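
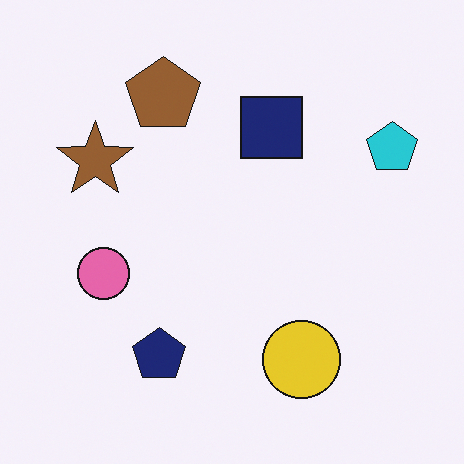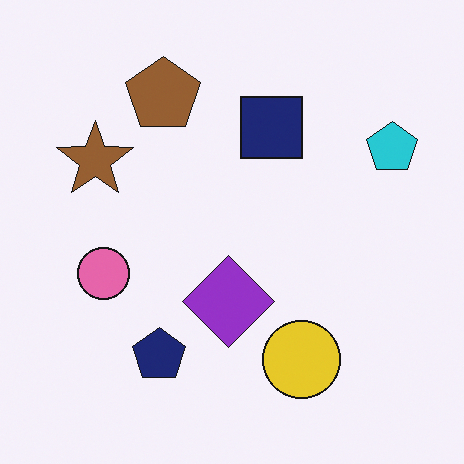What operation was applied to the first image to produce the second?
Overlaid with an additional purple diamond.

A purple diamond appears in the second image that is absent from the first.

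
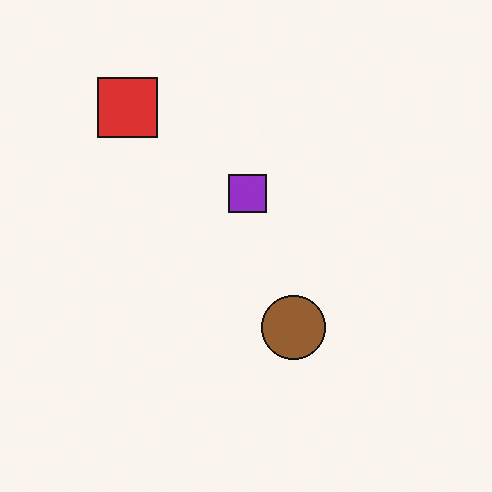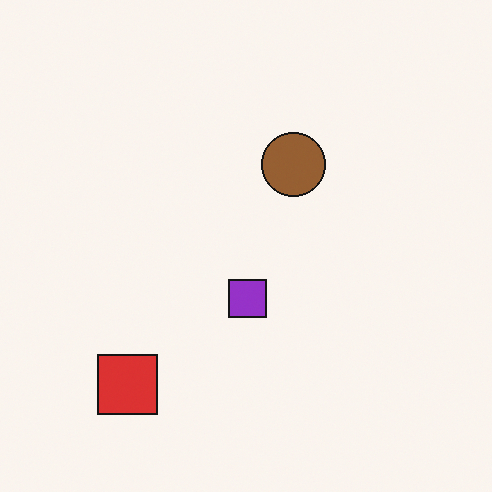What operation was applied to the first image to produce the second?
It was flipped vertically (top ↔ bottom).

The red square is in the top-left of the first image and the bottom-left of the second — shapes on opposite sides of the horizontal midline have swapped in a mirror flip.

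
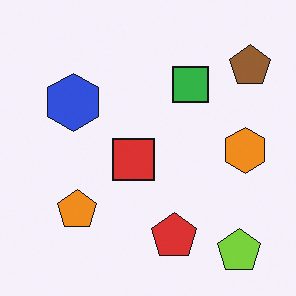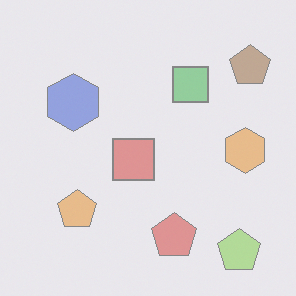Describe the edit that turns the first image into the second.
Given much lower contrast.

Tones are pushed toward mid-grey across the whole image — a global contrast change.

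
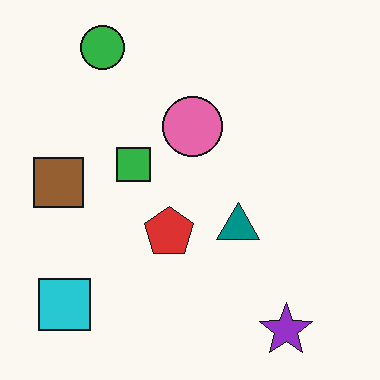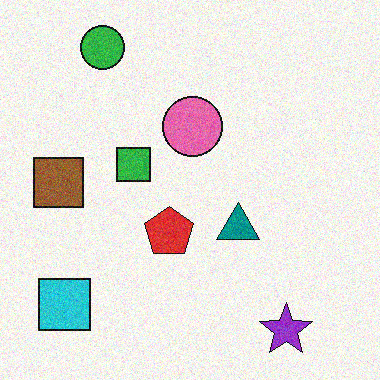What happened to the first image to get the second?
The image was degraded with moderate additive noise.

Random speckle covers the whole image, including the flat background.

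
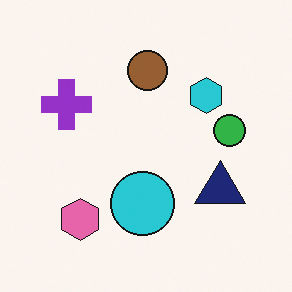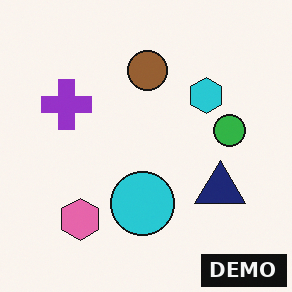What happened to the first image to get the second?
This is the original image watermarked with the text "DEMO" in the lower-right corner.

A dark label reading "DEMO" appears in the lower-right corner.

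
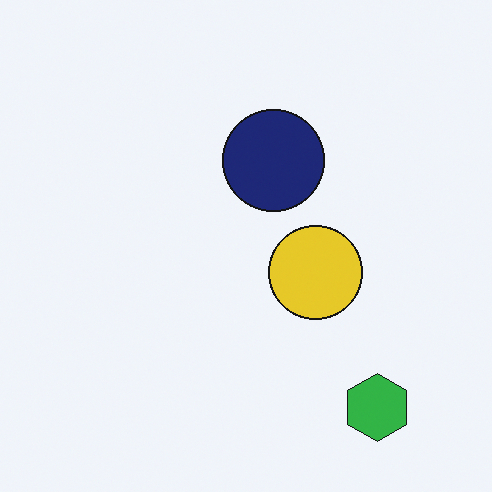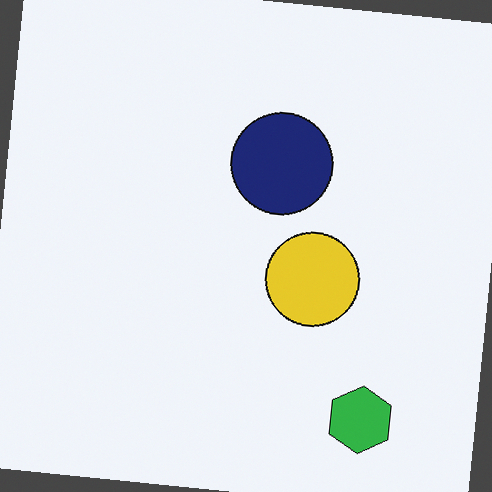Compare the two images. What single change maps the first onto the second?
The transformation is: rotated clockwise by a small amount.

Every shape is tilted by the same angle and the image corners show triangular fill wedges — a whole-image rotation by a non-right angle.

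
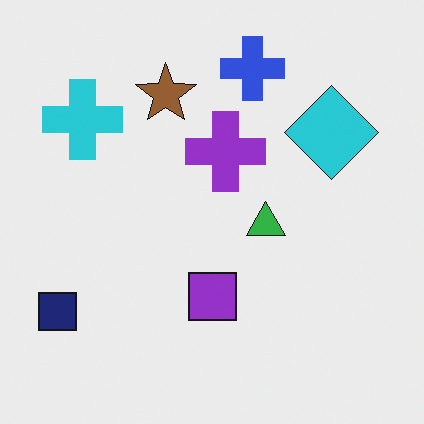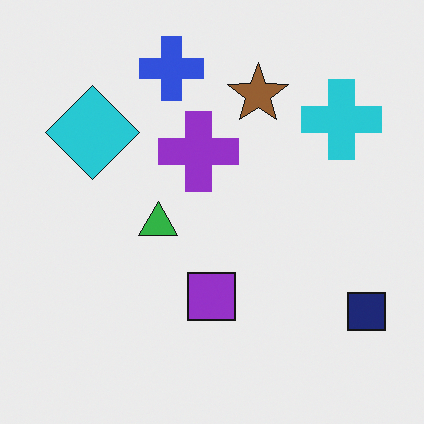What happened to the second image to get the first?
Flipped horizontally (left ↔ right).

The navy square is in the bottom-right of the second image and the bottom-left of the first — shapes on opposite sides of the vertical midline have swapped in a mirror flip.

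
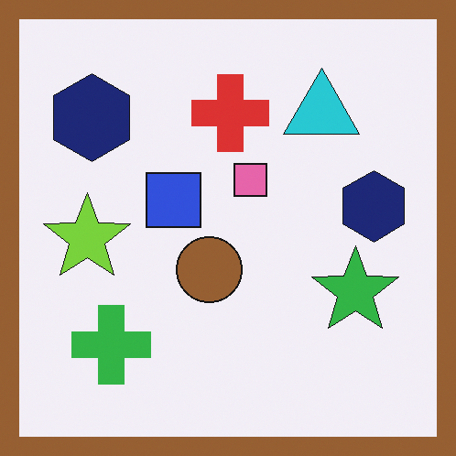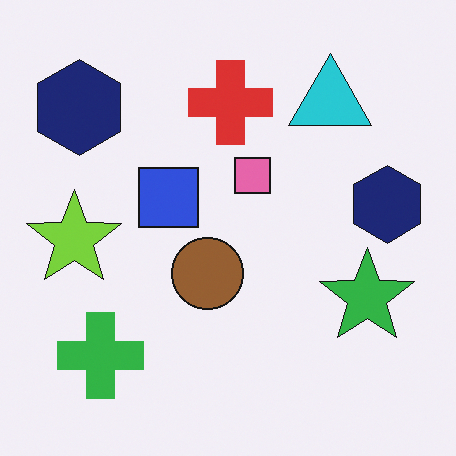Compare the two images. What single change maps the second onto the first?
The image was framed with a brown border.

A solid brown frame runs around the edge of the first image, with the content slightly shrunk inside it.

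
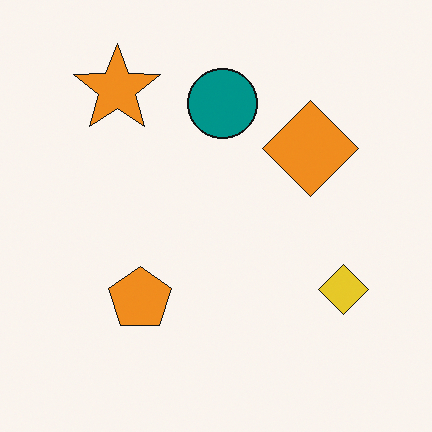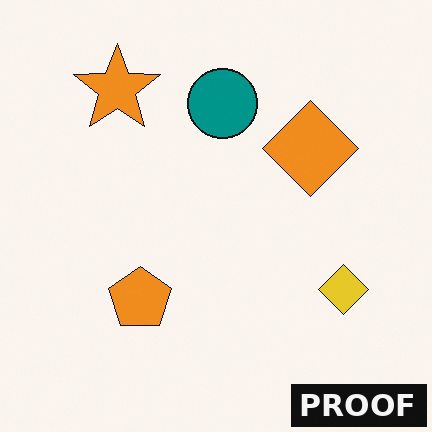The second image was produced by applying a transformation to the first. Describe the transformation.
The transformation is: watermarked with the text "PROOF" in the lower-right corner.

A dark label reading "PROOF" appears in the lower-right corner.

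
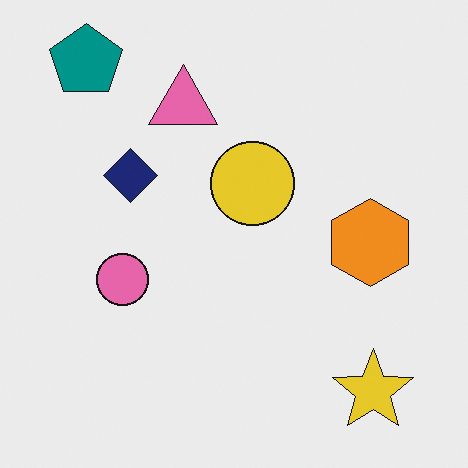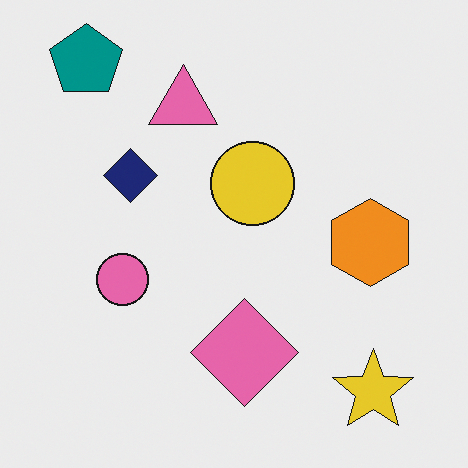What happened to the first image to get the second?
It was overlaid with an additional pink diamond.

A pink diamond appears in the second image that is absent from the first.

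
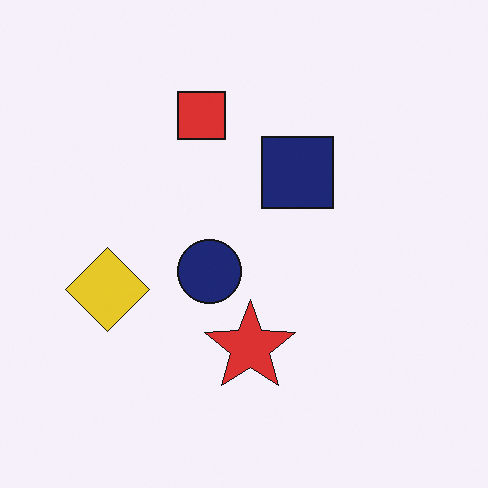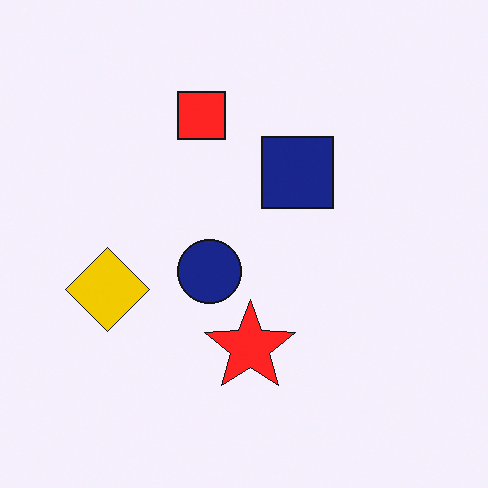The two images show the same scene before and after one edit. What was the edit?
The second image is the first slightly oversaturated.

All colors are more vivid — a global saturation change.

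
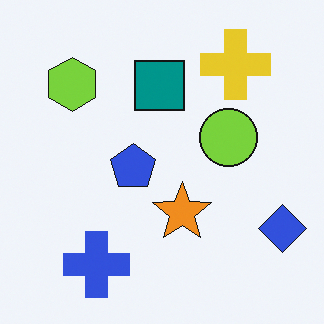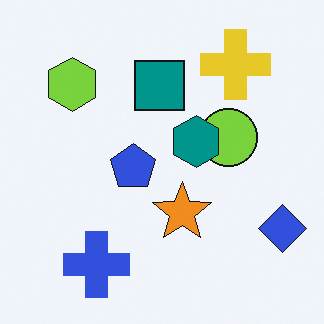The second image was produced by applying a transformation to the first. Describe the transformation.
It was overlaid with an additional teal hexagon.

A teal hexagon appears in the second image that is absent from the first.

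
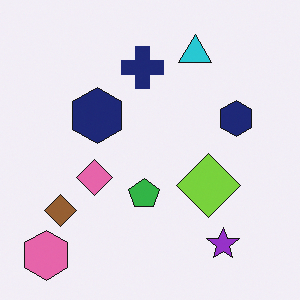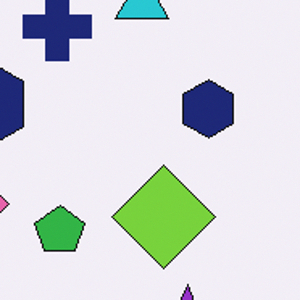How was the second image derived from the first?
It was cropped to a modestly smaller region and rescaled.

The visible shapes are larger and the field of view is narrower; shapes near the original edges may be partly or wholly outside the frame — a crop-and-rescale.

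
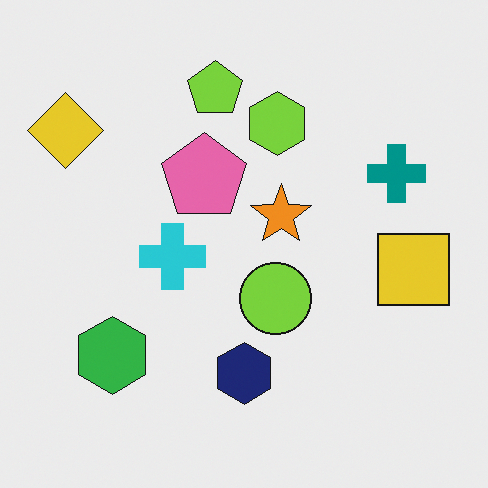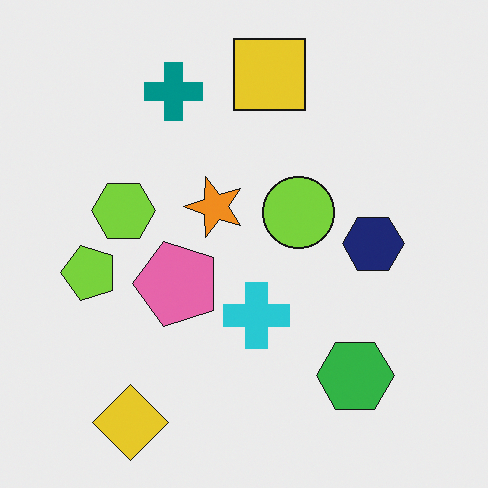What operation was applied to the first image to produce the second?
It was rotated 90° counter-clockwise.

The yellow diamond sits in the top-left of the first image and the bottom-left of the second — consistent with a whole-image 90° counter-clockwise rotation.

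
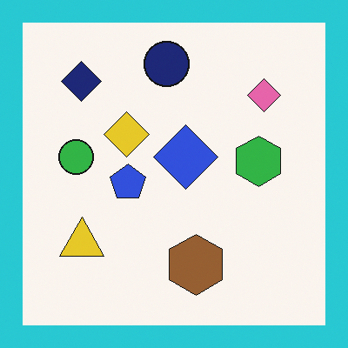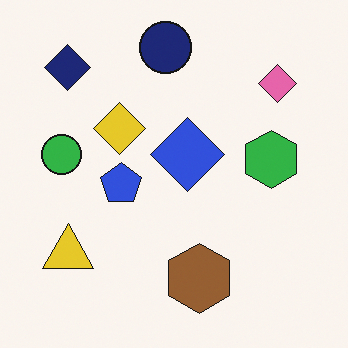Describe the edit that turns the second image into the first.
The first image is the second framed with a cyan border.

A solid cyan frame runs around the edge of the first image, with the content slightly shrunk inside it.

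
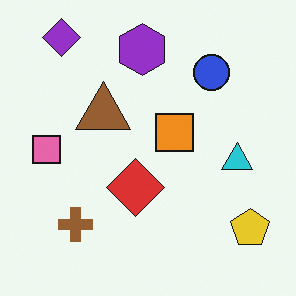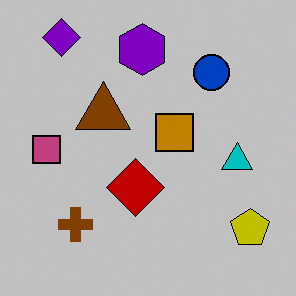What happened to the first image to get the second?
Aggressively posterized.

Each flat color has snapped to a coarser quantized level — most visibly, the near-white background has dropped to a flat grey.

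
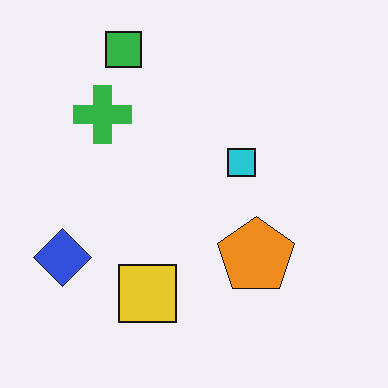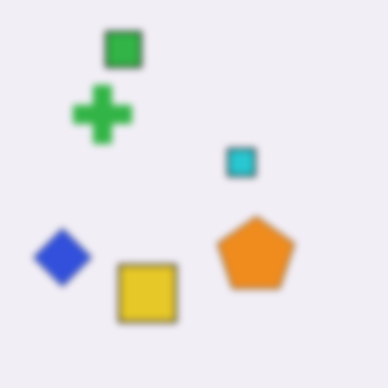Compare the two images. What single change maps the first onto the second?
The transformation is: moderately blurred.

Shape edges and outlines are uniformly softened across the whole image.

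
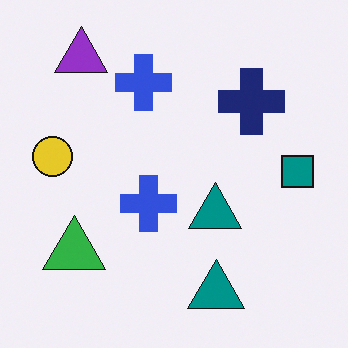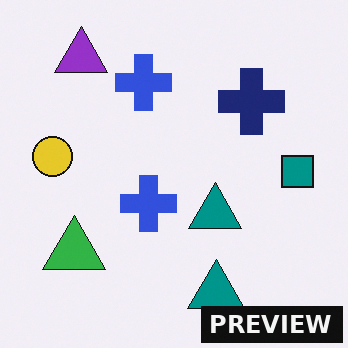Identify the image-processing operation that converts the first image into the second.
It was watermarked with the text "PREVIEW" in the lower-right corner.

A dark label reading "PREVIEW" appears in the lower-right corner.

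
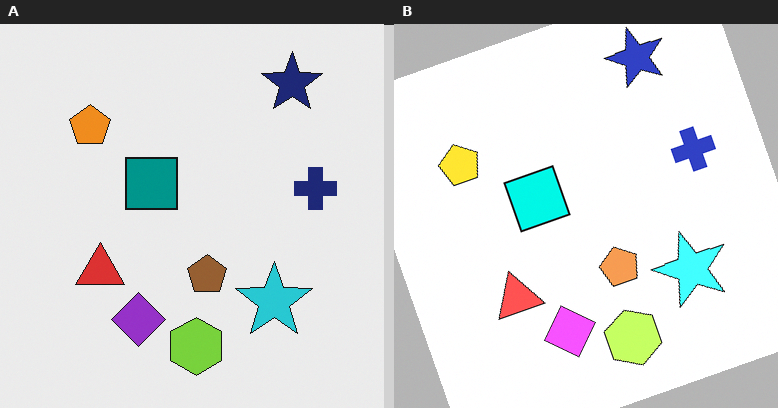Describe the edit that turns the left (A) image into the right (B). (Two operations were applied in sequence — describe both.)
It was noticeably brightened, then rotated counter-clockwise by a moderate amount.

Every pixel — background and shapes alike — is uniformly brightened. Every shape is tilted by the same angle and the image corners show triangular fill wedges — a whole-image rotation by a non-right angle.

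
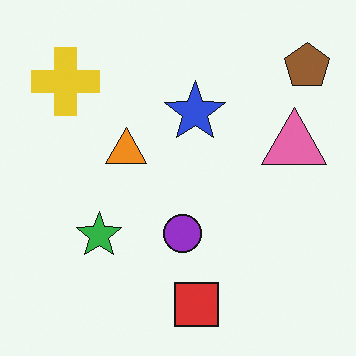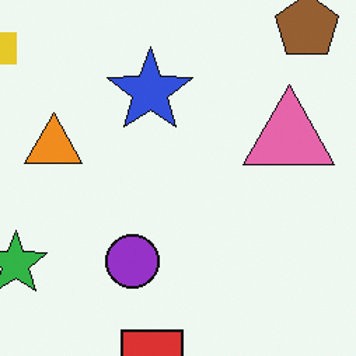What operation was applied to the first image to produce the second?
It was cropped to a modestly smaller region and rescaled.

The visible shapes are larger and the field of view is narrower; shapes near the original edges may be partly or wholly outside the frame — a crop-and-rescale.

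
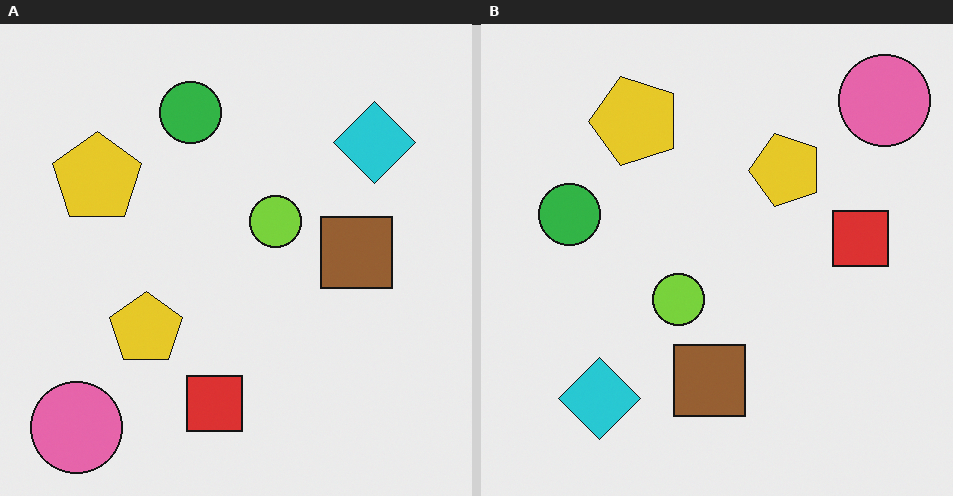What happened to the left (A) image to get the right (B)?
This is the original image transposed (reflected across the top-left ↔ bottom-right diagonal).

Shapes have swapped their row and column positions — what was in the top-right is now in the bottom-left — a diagonal reflection.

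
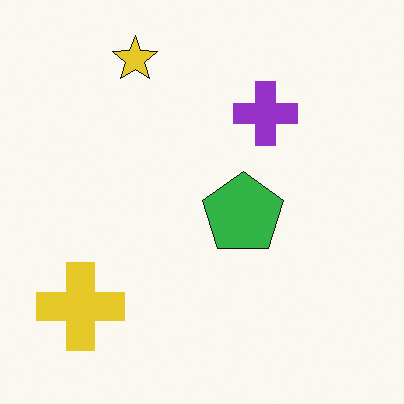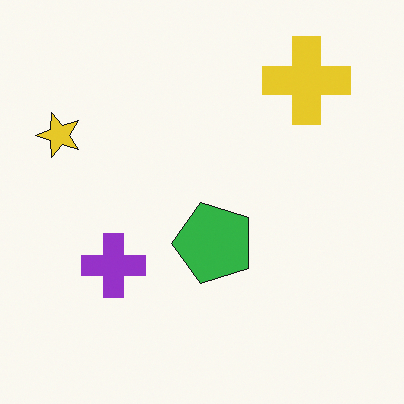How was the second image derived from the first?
The image was transposed (reflected across the top-left ↔ bottom-right diagonal).

Shapes have swapped their row and column positions — what was in the top-right is now in the bottom-left — a diagonal reflection.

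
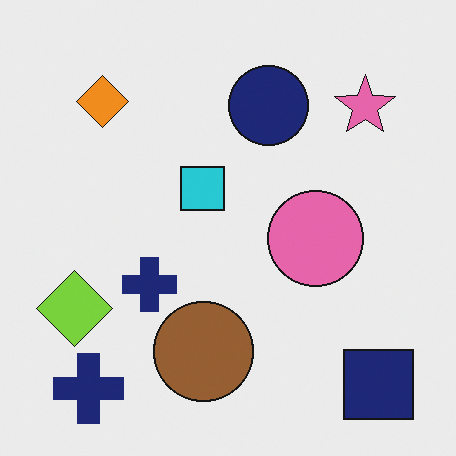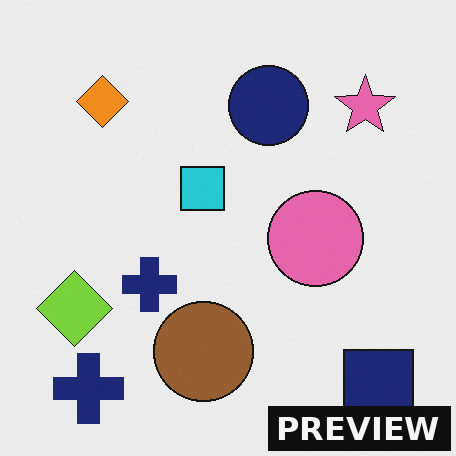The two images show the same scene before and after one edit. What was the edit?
It was watermarked with the text "PREVIEW" in the lower-right corner.

A dark label reading "PREVIEW" appears in the lower-right corner.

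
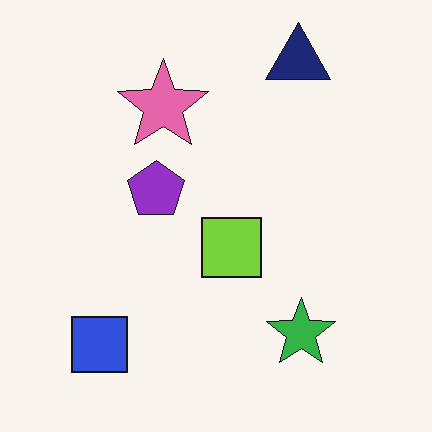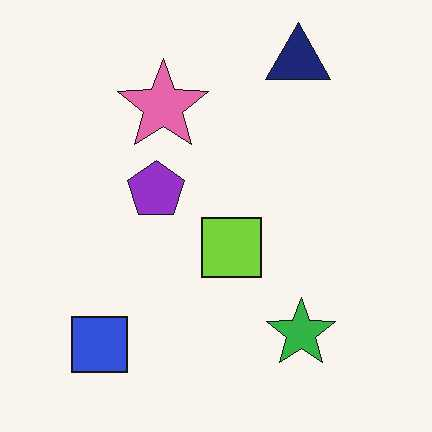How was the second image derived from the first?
The transformation is: JPEG-compressed with visible artifacts.

Blocky 8×8 compression artifacts appear around shape edges and the flat background shows ringing — characteristic JPEG degradation.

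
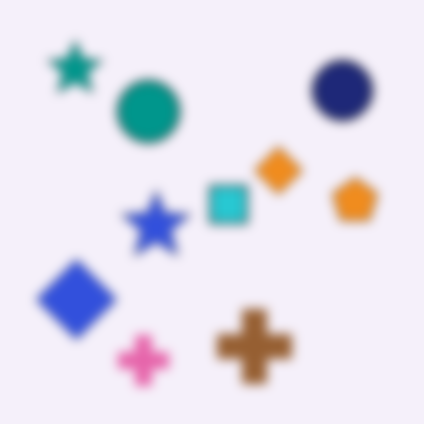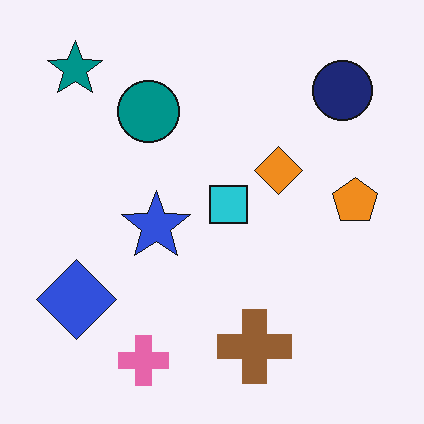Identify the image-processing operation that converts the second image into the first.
This is the original image strongly gaussian-blurred.

Shape edges and outlines are uniformly softened across the whole image.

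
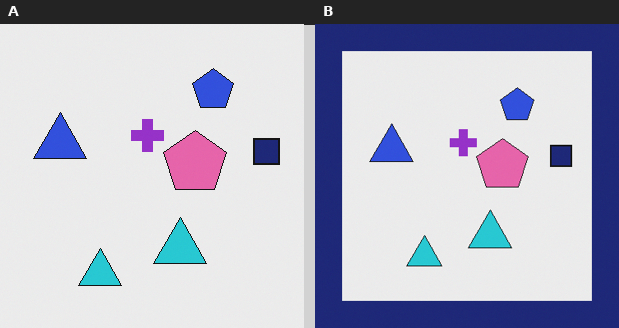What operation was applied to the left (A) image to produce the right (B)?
The right (B) image is the left (A) framed with a navy border.

A solid navy frame runs around the edge of the right (B) image, with the content slightly shrunk inside it.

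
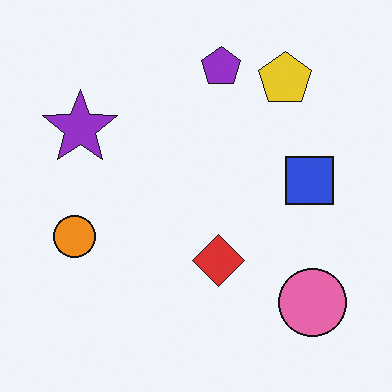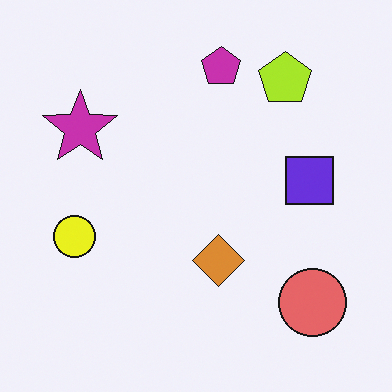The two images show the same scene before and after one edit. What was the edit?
The transformation is: hue-shifted slightly.

Every shape's color has rotated by the same amount around the hue wheel — a uniform hue shift.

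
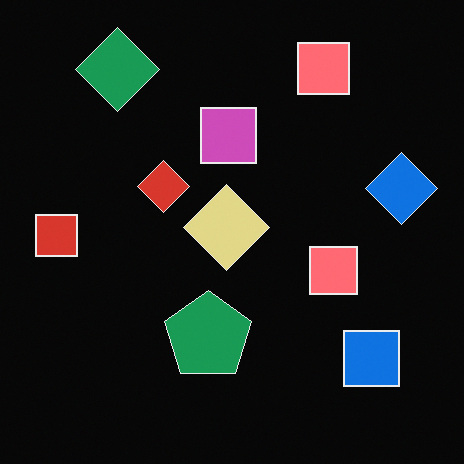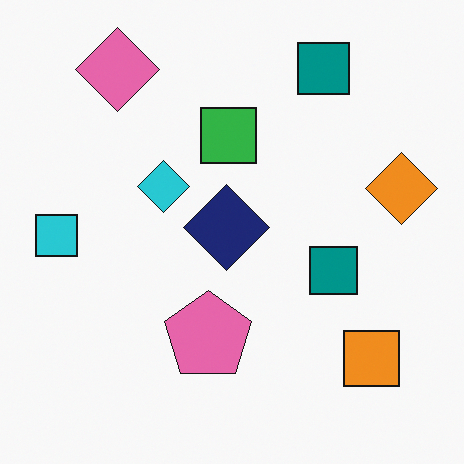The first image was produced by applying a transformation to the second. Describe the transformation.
It was color-inverted (negative).

The light background has become dark and every shape's color is its complement — a photographic negative.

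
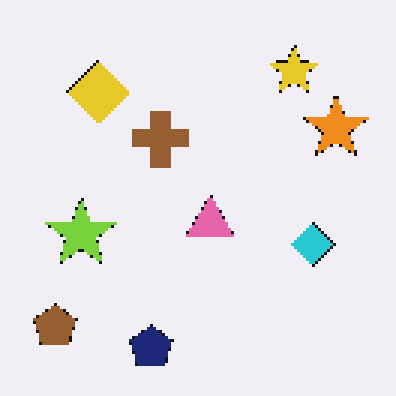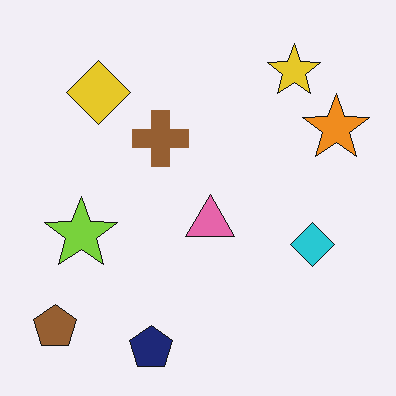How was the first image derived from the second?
Lightly pixelated (a mild mosaic effect).

Shapes are reduced to large square blocks; fine edges and outlines are lost — a downscale-then-upscale (mosaic) effect.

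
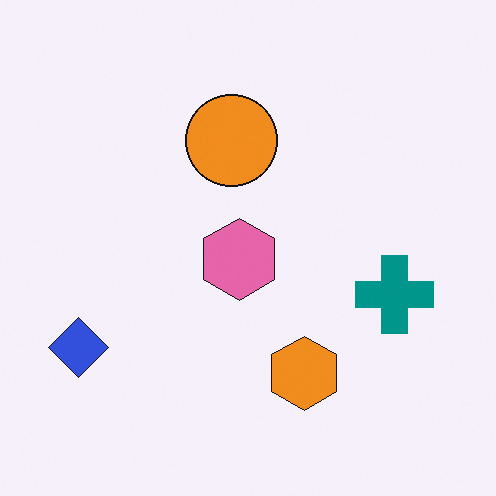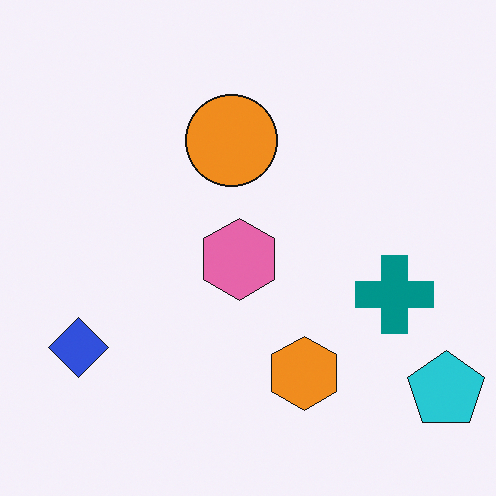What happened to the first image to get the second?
The transformation is: overlaid with an additional cyan pentagon.

A cyan pentagon appears in the second image that is absent from the first.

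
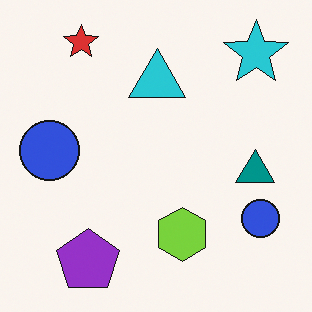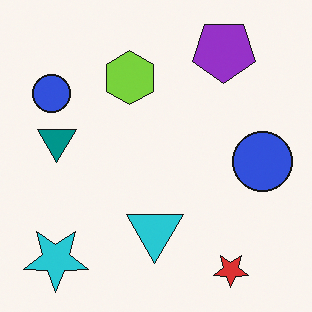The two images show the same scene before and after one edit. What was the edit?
This is the original image rotated 180°.

The cyan star sits in the top-right of the first image and the bottom-left of the second — consistent with a whole-image 180° rotation.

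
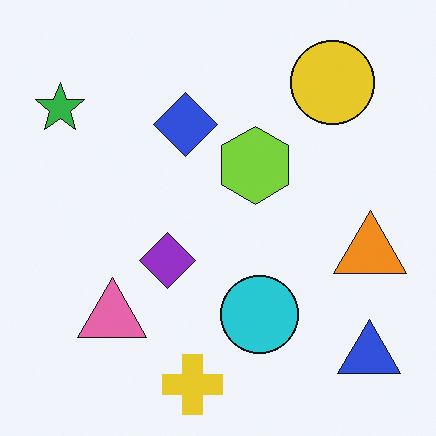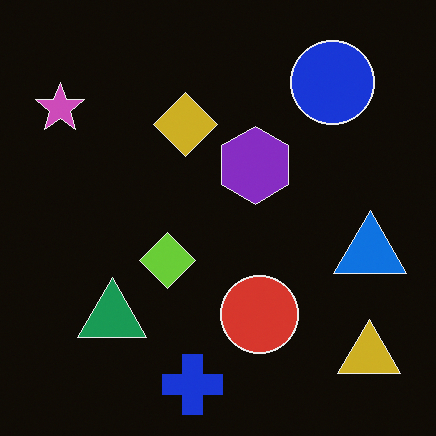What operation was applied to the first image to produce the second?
The image was color-inverted (negative).

The light background has become dark and every shape's color is its complement — a photographic negative.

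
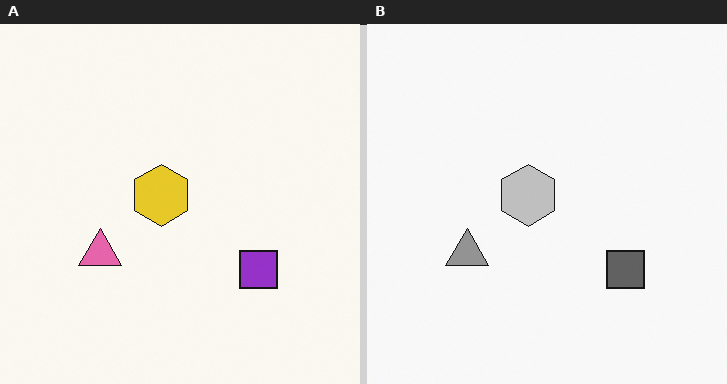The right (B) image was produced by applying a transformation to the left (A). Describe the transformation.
It was converted to grayscale.

All color is removed — every shape is now a shade of grey.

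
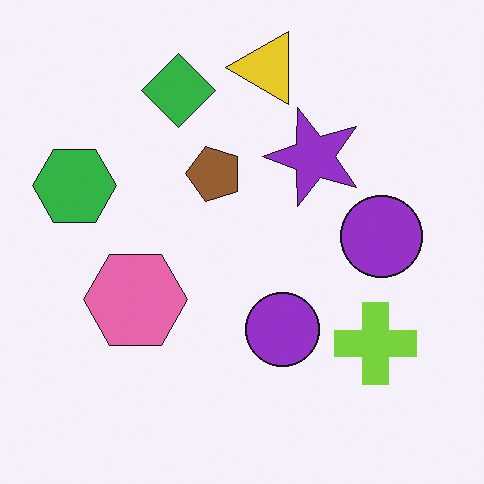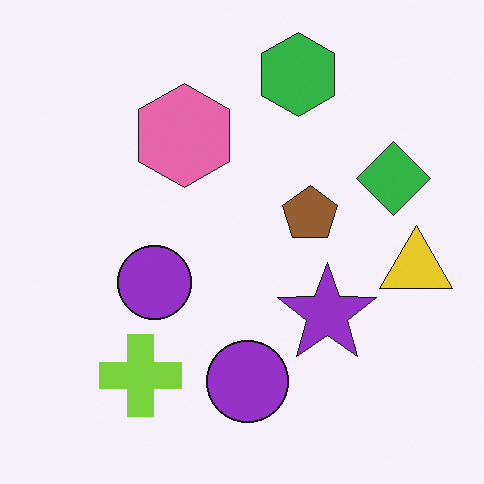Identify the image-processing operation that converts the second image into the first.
It was rotated 90° counter-clockwise.

The green hexagon sits in the top of the second image and the left of the first — consistent with a whole-image 90° counter-clockwise rotation.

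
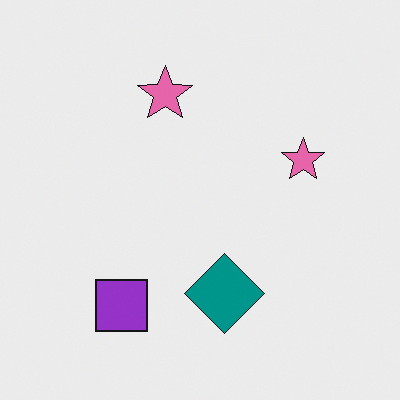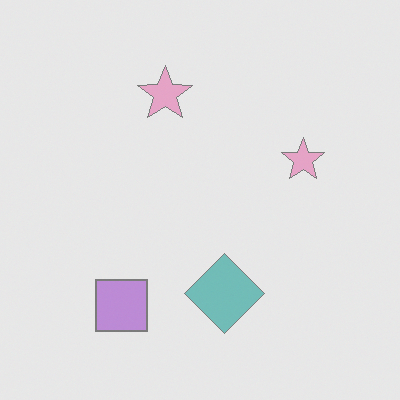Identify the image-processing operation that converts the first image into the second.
The transformation is: washed out (contrast reduced).

Tones are pushed toward mid-grey across the whole image — a global contrast change.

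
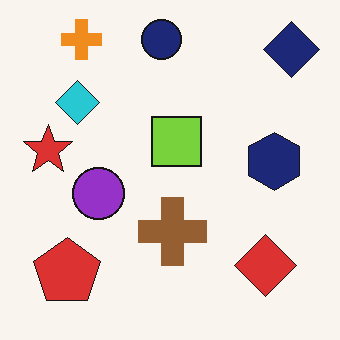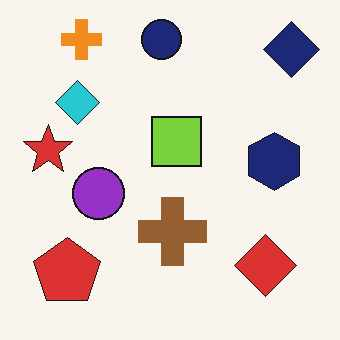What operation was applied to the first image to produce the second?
The transformation is: given moderate JPEG compression.

Blocky 8×8 compression artifacts appear around shape edges and the flat background shows ringing — characteristic JPEG degradation.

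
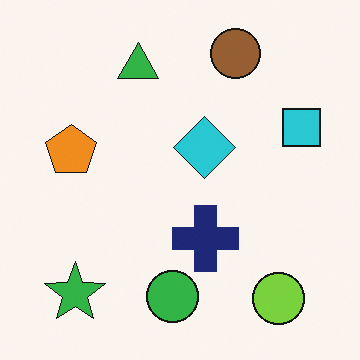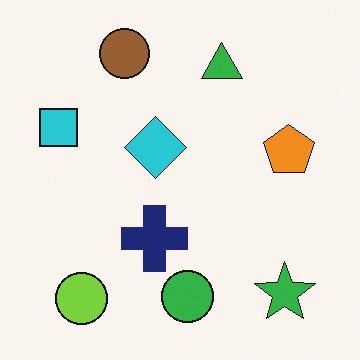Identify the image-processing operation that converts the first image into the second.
The image was flipped horizontally (left ↔ right).

The cyan square is in the right of the first image and the left of the second — shapes on opposite sides of the vertical midline have swapped in a mirror flip.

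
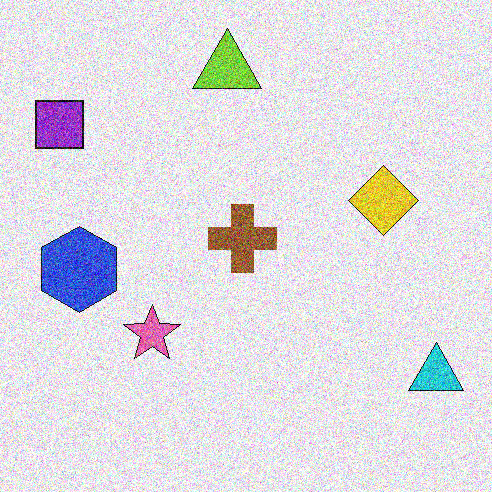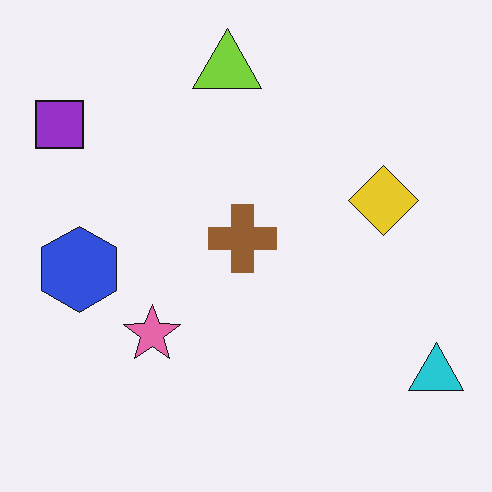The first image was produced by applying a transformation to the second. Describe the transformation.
The transformation is: degraded with strong gaussian noise.

Random speckle covers the whole image, including the flat background.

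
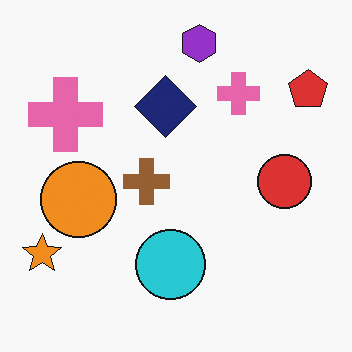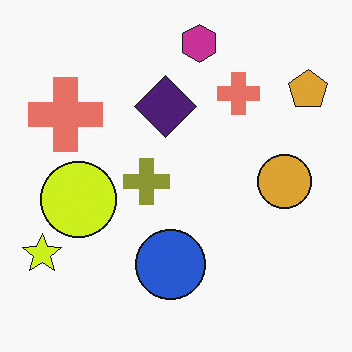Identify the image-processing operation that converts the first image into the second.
Hue-shifted slightly.

Every shape's color has rotated by the same amount around the hue wheel — a uniform hue shift.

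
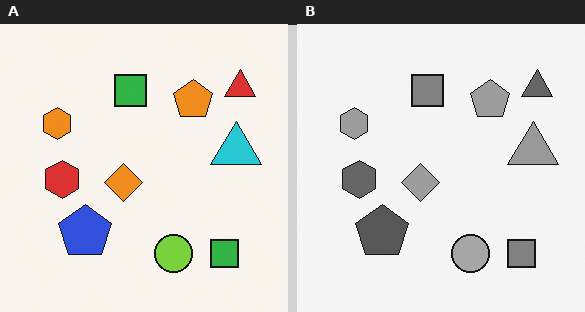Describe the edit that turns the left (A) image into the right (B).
The right (B) image is the left (A) converted to grayscale.

All color is removed — every shape is now a shade of grey.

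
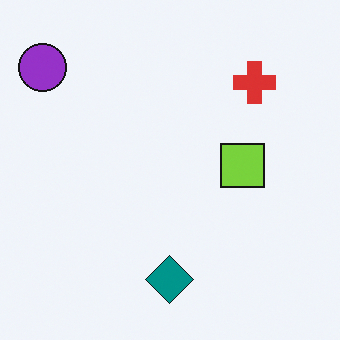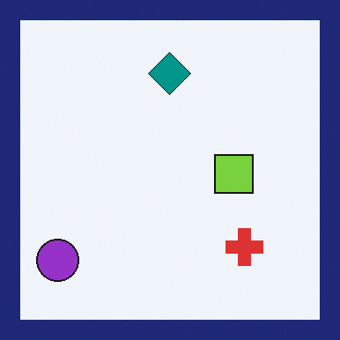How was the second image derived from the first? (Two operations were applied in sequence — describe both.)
This is the original image flipped vertically (top ↔ bottom), then framed with a navy border.

The teal diamond is in the bottom of the first image and the top of the second — shapes on opposite sides of the horizontal midline have swapped in a mirror flip. A solid navy frame runs around the edge of the second image, with the content slightly shrunk inside it.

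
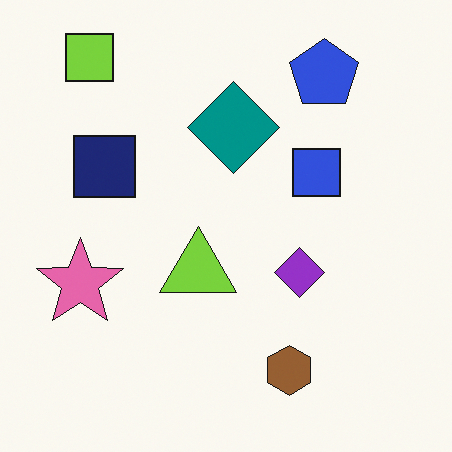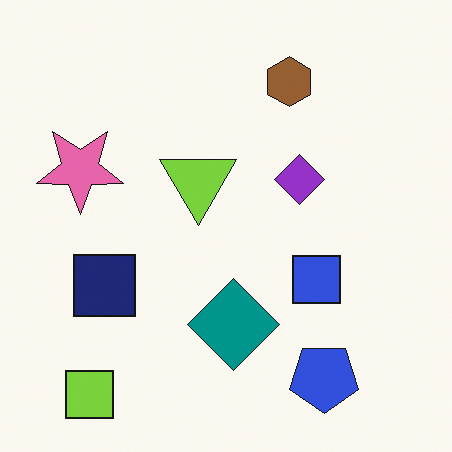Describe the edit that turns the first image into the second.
The transformation is: flipped vertically (top ↔ bottom).

The lime square is in the top-left of the first image and the bottom-left of the second — shapes on opposite sides of the horizontal midline have swapped in a mirror flip.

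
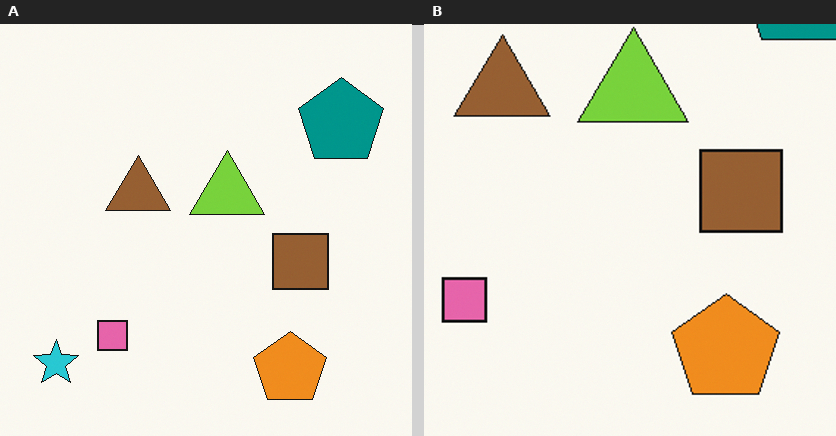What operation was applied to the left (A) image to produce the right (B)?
It was cropped slightly and scaled back up.

The visible shapes are larger and the field of view is narrower; shapes near the original edges may be partly or wholly outside the frame — a crop-and-rescale.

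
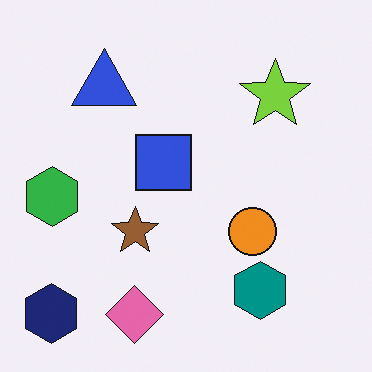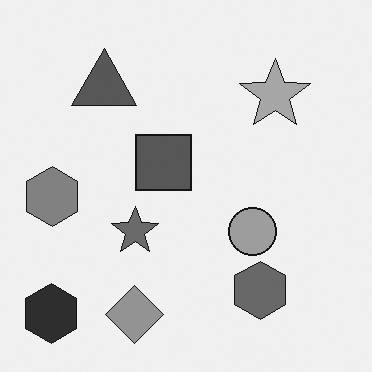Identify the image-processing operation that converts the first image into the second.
The transformation is: converted to grayscale.

All color is removed — every shape is now a shade of grey.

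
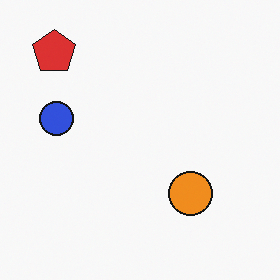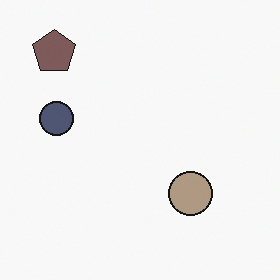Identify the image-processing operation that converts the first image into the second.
Made much more muted (saturation change).

All colors are more muted and greyish — a global saturation change.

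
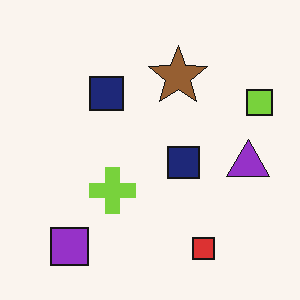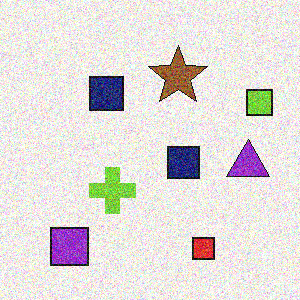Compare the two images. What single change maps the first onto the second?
This is the original image degraded with a thick layer of grain.

Random speckle covers the whole image, including the flat background.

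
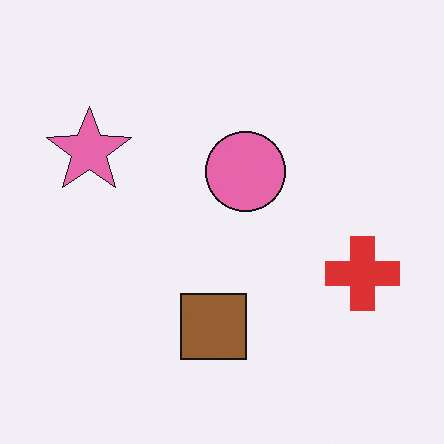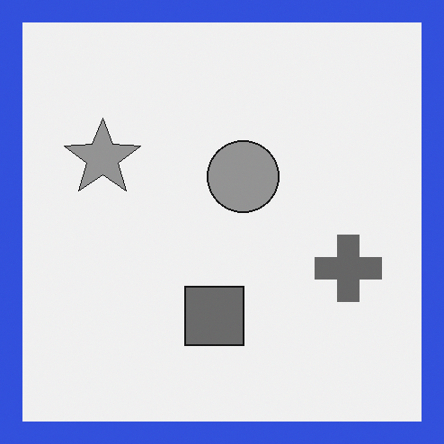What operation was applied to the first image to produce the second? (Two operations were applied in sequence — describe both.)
This is the original image converted to grayscale, then framed with a blue border.

All color is removed — every shape is now a shade of grey. A solid blue frame runs around the edge of the second image, with the content slightly shrunk inside it.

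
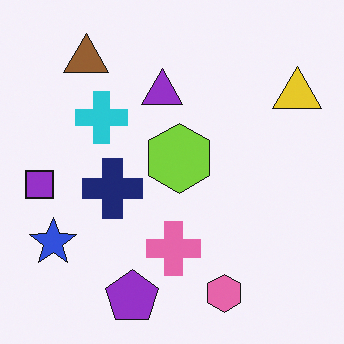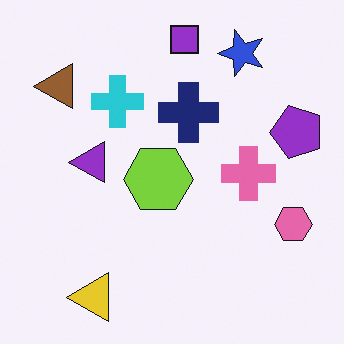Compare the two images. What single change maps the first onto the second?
The image was transposed (reflected across the top-left ↔ bottom-right diagonal).

Shapes have swapped their row and column positions — what was in the top-right is now in the bottom-left — a diagonal reflection.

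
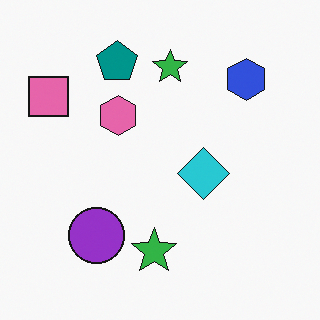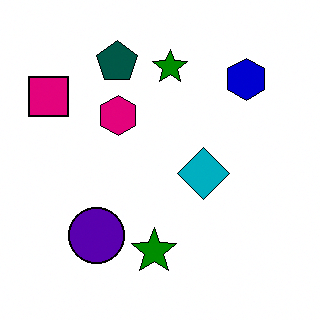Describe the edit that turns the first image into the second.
It was boosted in contrast.

Tones are pushed away from mid-grey across the whole image — a global contrast change.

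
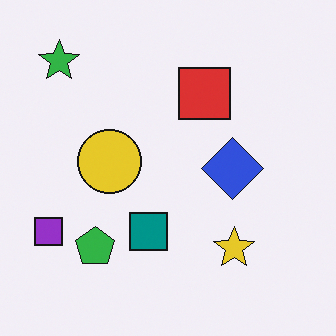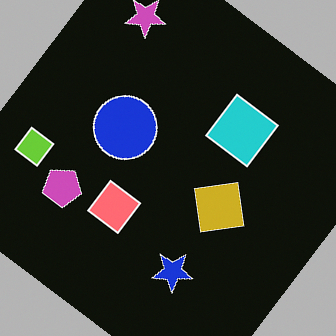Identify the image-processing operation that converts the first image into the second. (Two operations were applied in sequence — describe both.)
This is the original image color-inverted (negative), then rotated clockwise by a large amount — several tens of degrees.

The light background has become dark and every shape's color is its complement — a photographic negative. Every shape is tilted by the same angle and the image corners show triangular fill wedges — a whole-image rotation by a non-right angle.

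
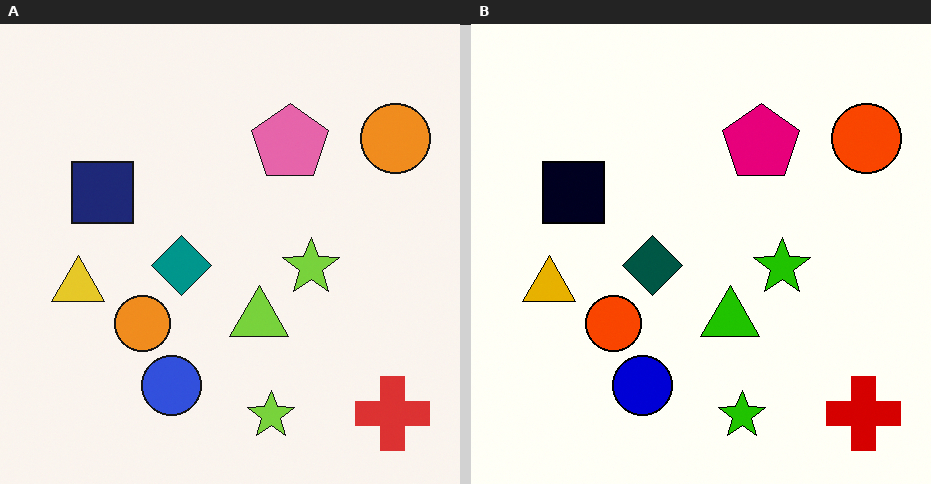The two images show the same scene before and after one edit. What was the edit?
The image was given much higher contrast.

Tones are pushed away from mid-grey across the whole image — a global contrast change.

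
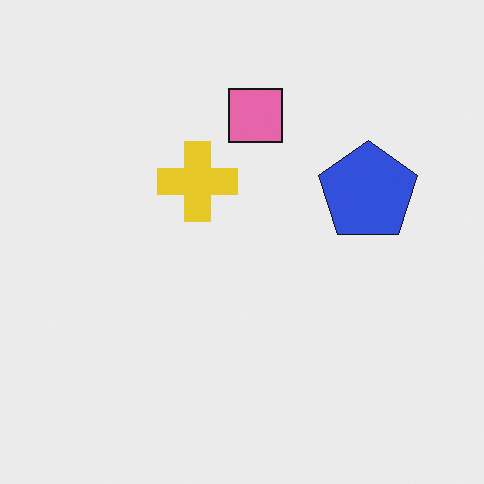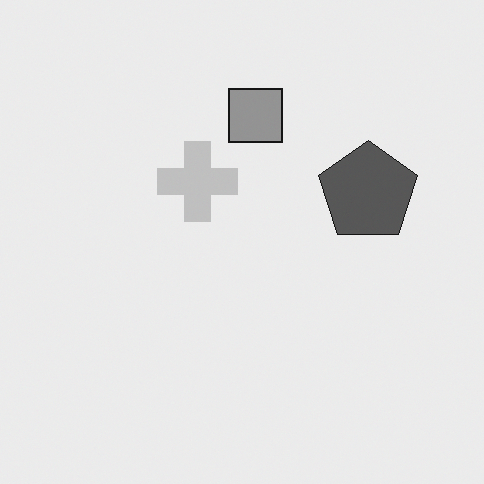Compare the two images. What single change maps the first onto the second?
The transformation is: converted to grayscale.

All color is removed — every shape is now a shade of grey.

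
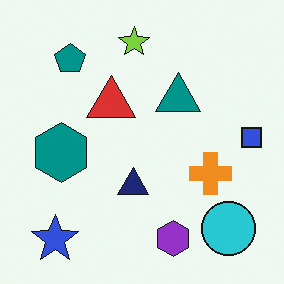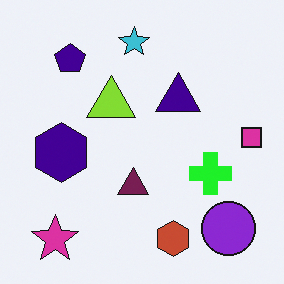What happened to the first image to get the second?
The image was hue-shifted noticeably.

Every shape's color has rotated by the same amount around the hue wheel — a uniform hue shift.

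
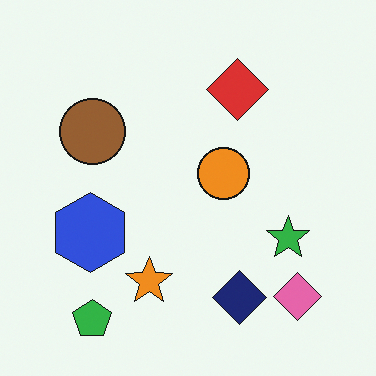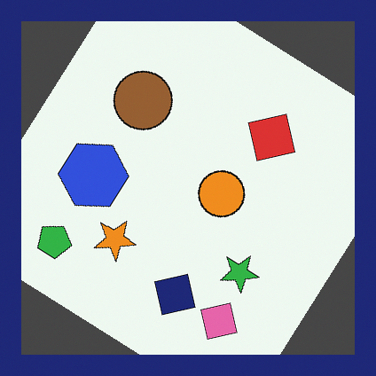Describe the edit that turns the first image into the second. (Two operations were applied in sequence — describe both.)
The image was rotated clockwise by a large amount — several tens of degrees, then framed with a navy border.

Every shape is tilted by the same angle and the image corners show triangular fill wedges — a whole-image rotation by a non-right angle. A solid navy frame runs around the edge of the second image, with the content slightly shrunk inside it.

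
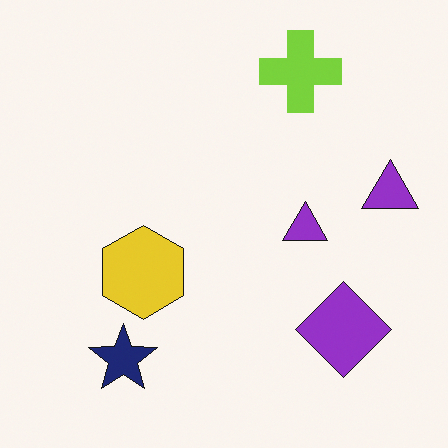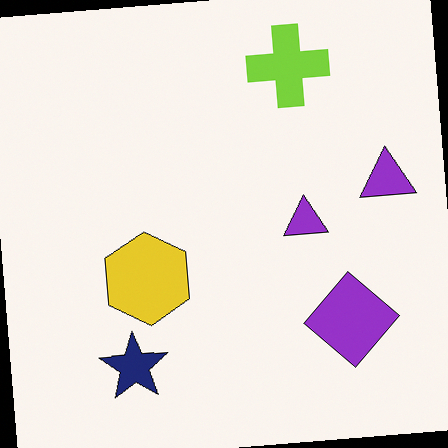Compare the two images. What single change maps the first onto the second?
This is the original image rotated counter-clockwise by a slight angle.

Every shape is tilted by the same angle and the image corners show triangular fill wedges — a whole-image rotation by a non-right angle.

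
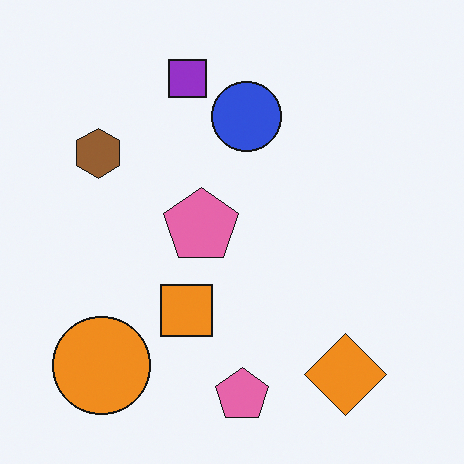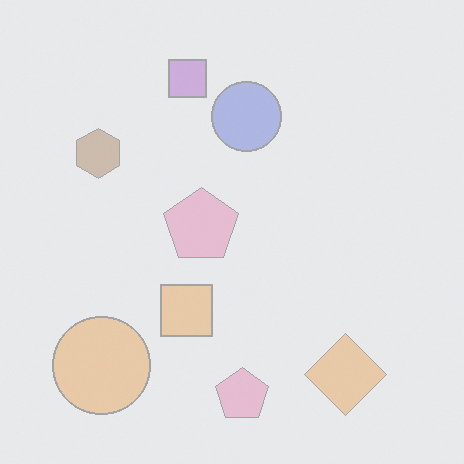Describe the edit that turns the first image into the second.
The image was given much lower contrast.

Tones are pushed toward mid-grey across the whole image — a global contrast change.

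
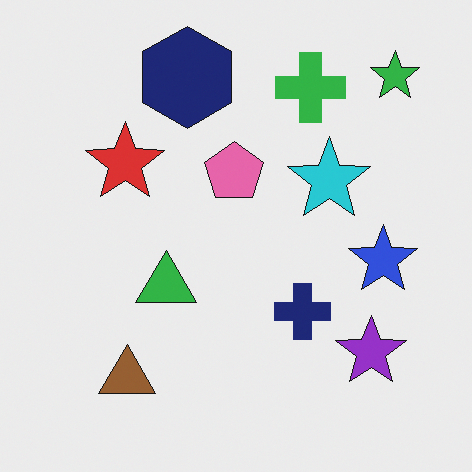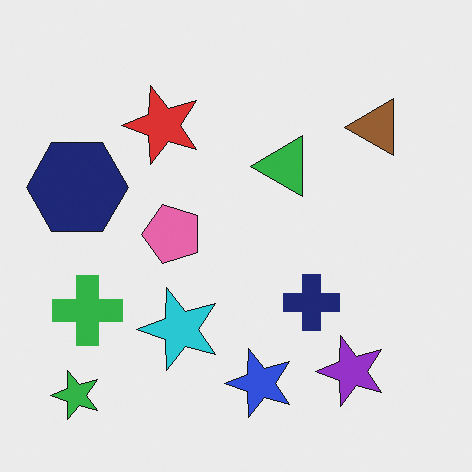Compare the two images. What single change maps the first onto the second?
The image was transposed (reflected across the top-left ↔ bottom-right diagonal).

Shapes have swapped their row and column positions — what was in the top-right is now in the bottom-left — a diagonal reflection.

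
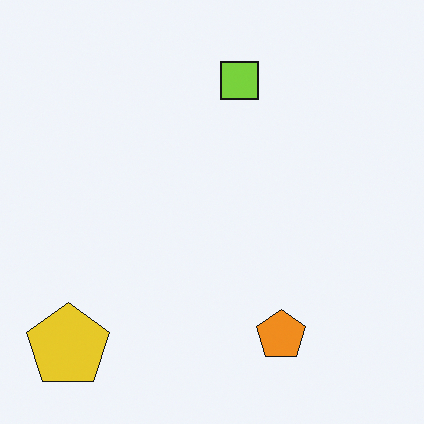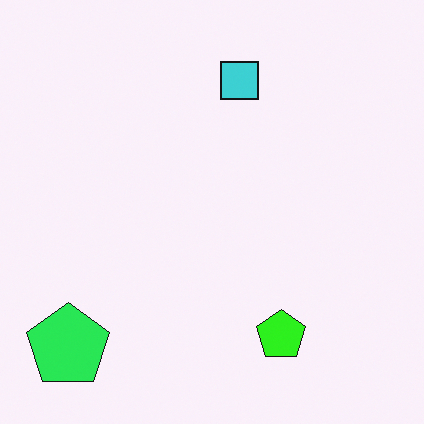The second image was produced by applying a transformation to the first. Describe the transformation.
The image was hue-shifted by a moderate amount.

Every shape's color has rotated by the same amount around the hue wheel — a uniform hue shift.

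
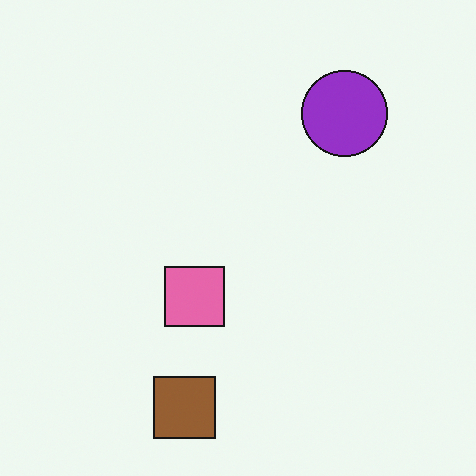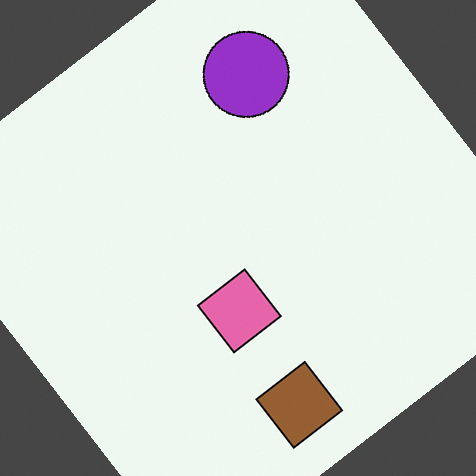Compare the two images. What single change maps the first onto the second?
This is the original image rotated counter-clockwise by a large amount — several tens of degrees.

Every shape is tilted by the same angle and the image corners show triangular fill wedges — a whole-image rotation by a non-right angle.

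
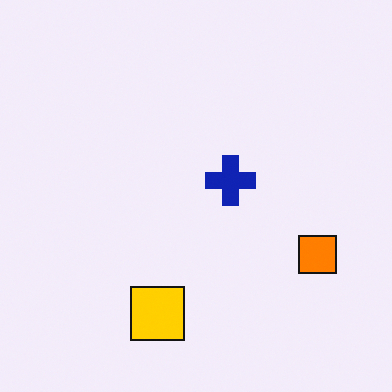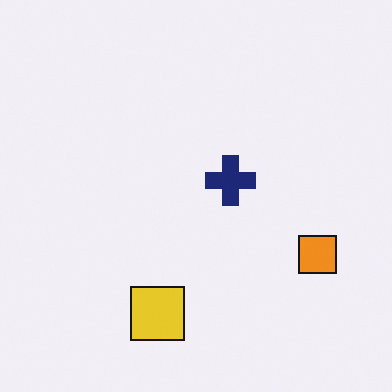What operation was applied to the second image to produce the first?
It was made much more vivid (saturation change).

All colors are more vivid — a global saturation change.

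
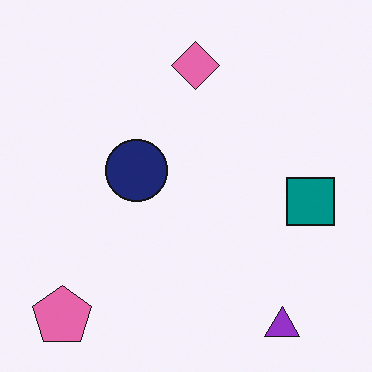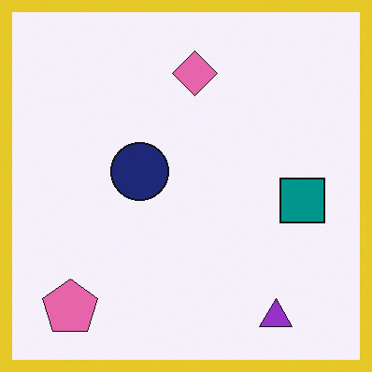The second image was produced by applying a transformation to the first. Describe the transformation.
This is the original image framed with a yellow border.

A solid yellow frame runs around the edge of the second image, with the content slightly shrunk inside it.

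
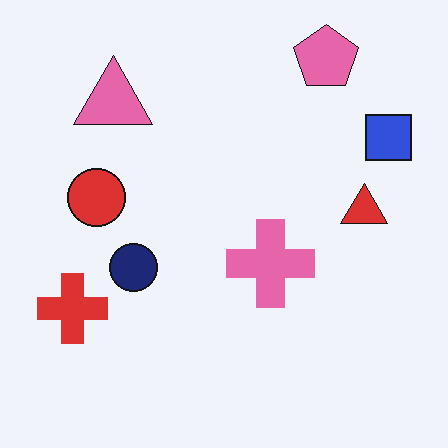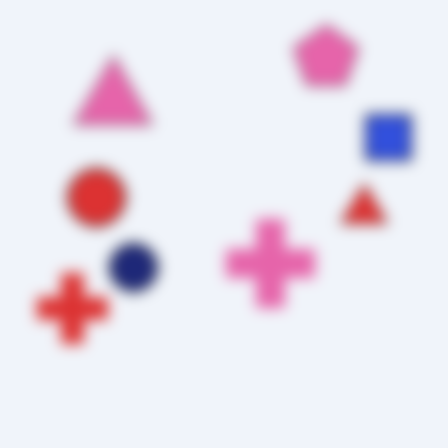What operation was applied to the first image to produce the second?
The second image is the first strongly gaussian-blurred.

Shape edges and outlines are uniformly softened across the whole image.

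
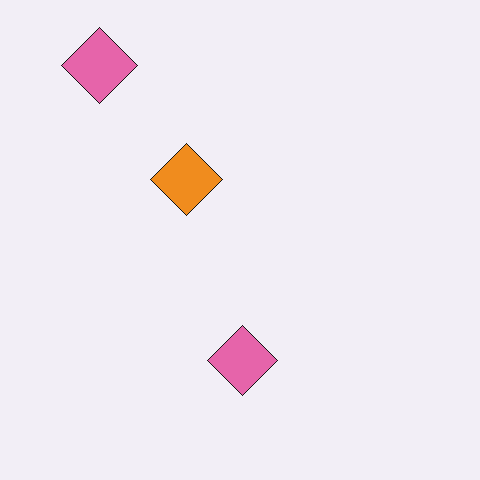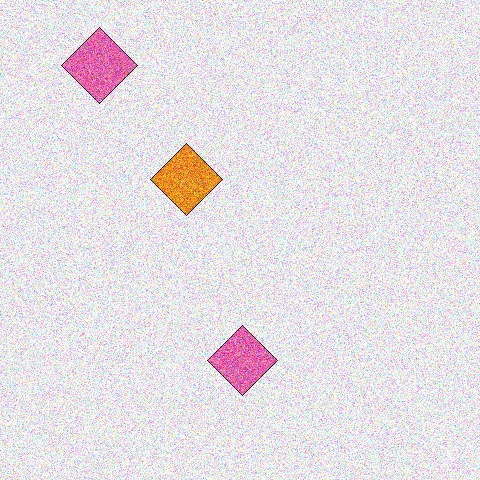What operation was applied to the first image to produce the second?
This is the original image degraded with a thick layer of grain.

Random speckle covers the whole image, including the flat background.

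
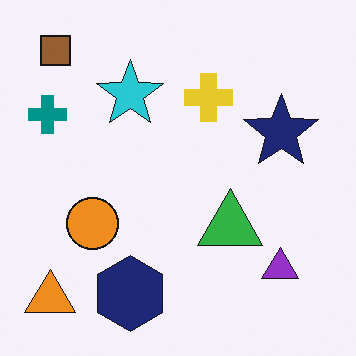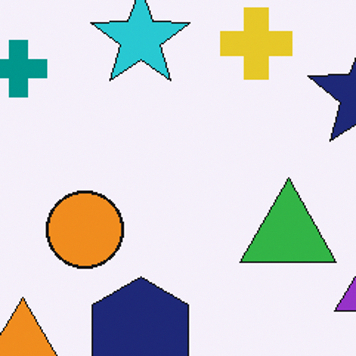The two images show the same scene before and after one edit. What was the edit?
Cropped to a modestly smaller region and rescaled.

The visible shapes are larger and the field of view is narrower; shapes near the original edges may be partly or wholly outside the frame — a crop-and-rescale.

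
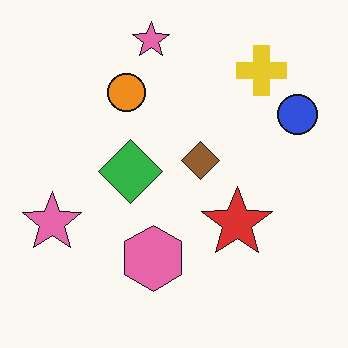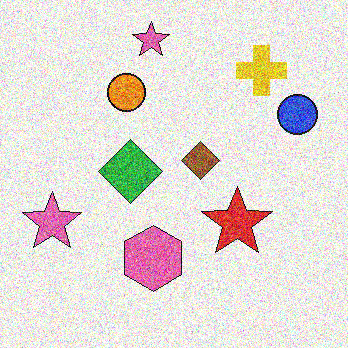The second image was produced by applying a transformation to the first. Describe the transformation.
It was degraded with heavy additive noise.

Random speckle covers the whole image, including the flat background.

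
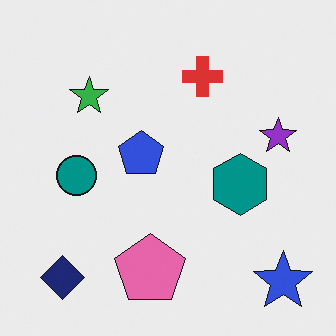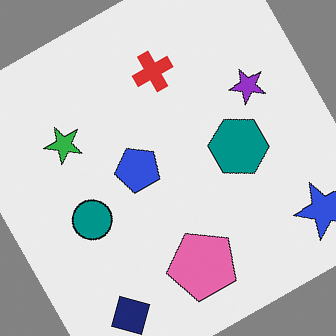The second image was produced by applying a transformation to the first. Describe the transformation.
It was rotated counter-clockwise by a moderate amount.

Every shape is tilted by the same angle and the image corners show triangular fill wedges — a whole-image rotation by a non-right angle.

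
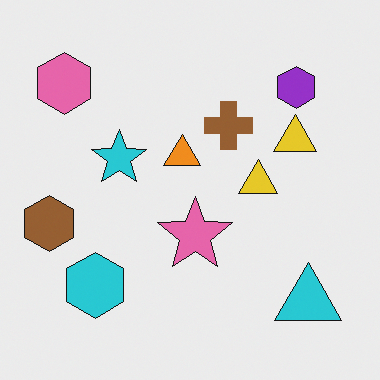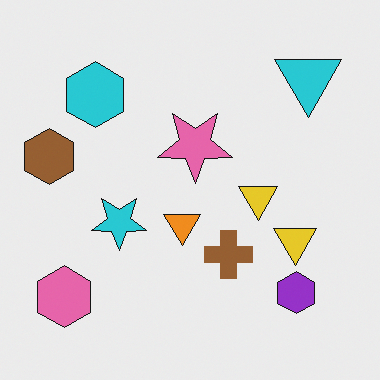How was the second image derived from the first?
It was flipped vertically (top ↔ bottom).

The cyan triangle is in the bottom-right of the first image and the top-right of the second — shapes on opposite sides of the horizontal midline have swapped in a mirror flip.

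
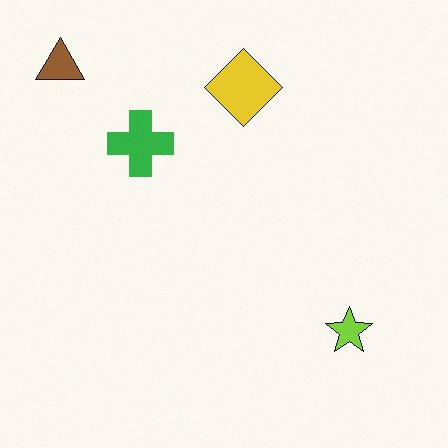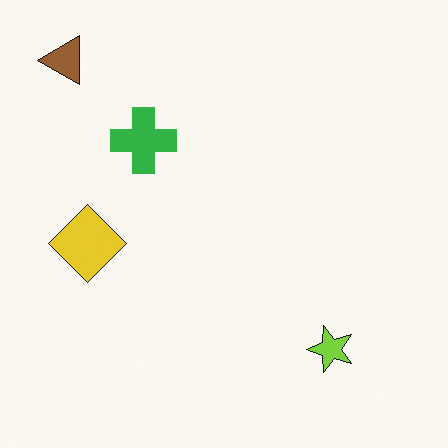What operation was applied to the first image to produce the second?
This is the original image transposed (reflected across the top-left ↔ bottom-right diagonal).

Shapes have swapped their row and column positions — what was in the top-right is now in the bottom-left — a diagonal reflection.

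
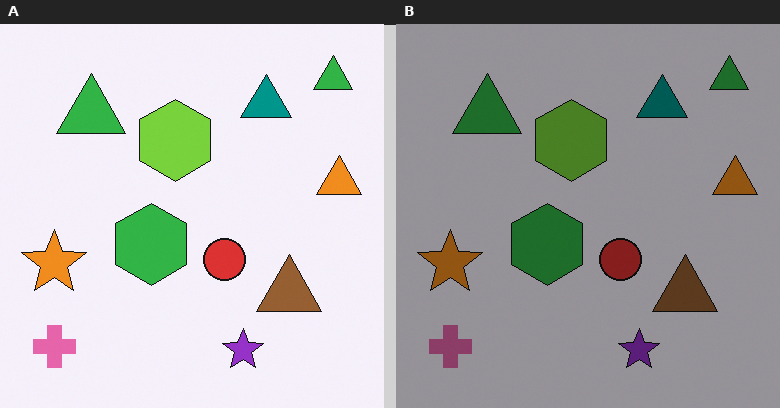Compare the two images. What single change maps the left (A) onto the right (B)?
The image was darkened a lot.

Every pixel — background and shapes alike — is uniformly darkened.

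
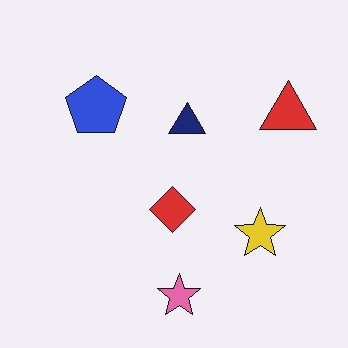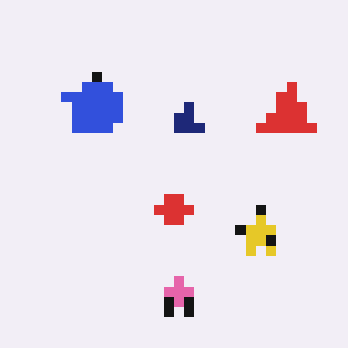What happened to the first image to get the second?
The transformation is: heavily pixelated into large blocks.

Shapes are reduced to large square blocks; fine edges and outlines are lost — a downscale-then-upscale (mosaic) effect.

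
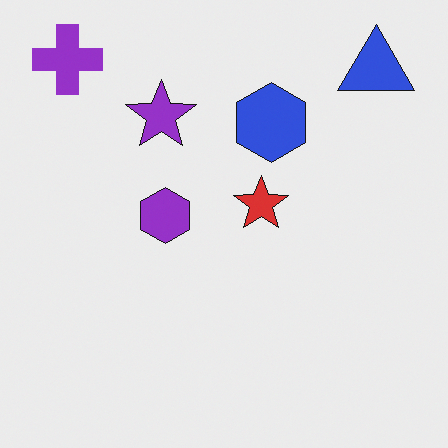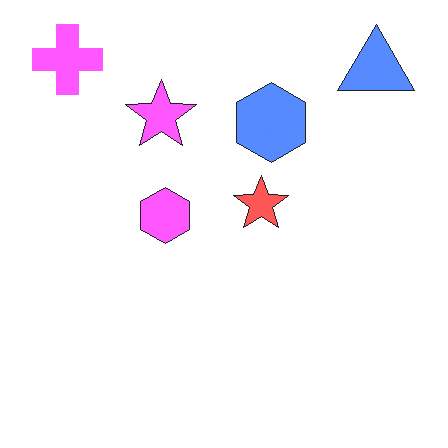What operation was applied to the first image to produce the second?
Noticeably brightened.

Every pixel — background and shapes alike — is uniformly brightened.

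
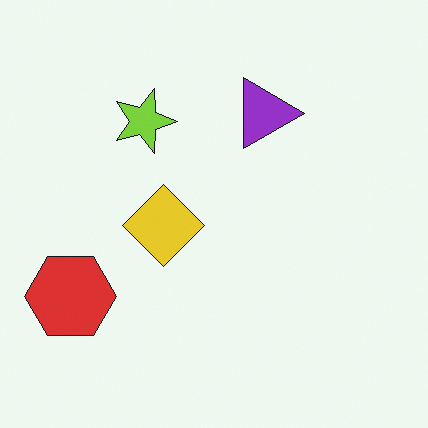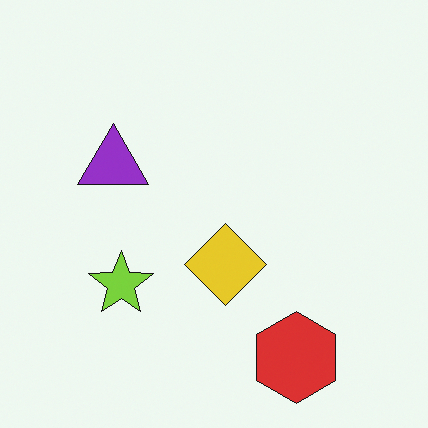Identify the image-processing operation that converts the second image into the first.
The transformation is: rotated 90° clockwise.

The red hexagon sits in the bottom-right of the second image and the bottom-left of the first — consistent with a whole-image 90° clockwise rotation.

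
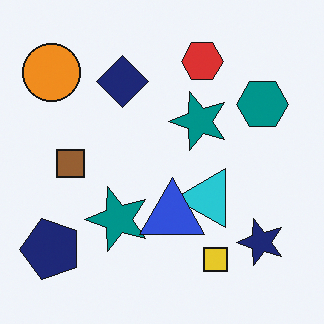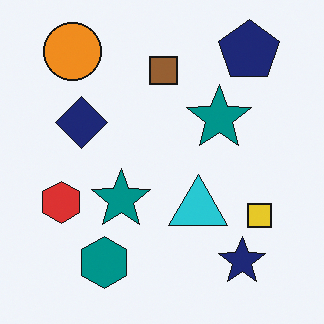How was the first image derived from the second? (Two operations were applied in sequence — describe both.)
Transposed (reflected across the top-left ↔ bottom-right diagonal), then overlaid with an additional blue triangle.

Shapes have swapped their row and column positions — what was in the top-right is now in the bottom-left — a diagonal reflection. A blue triangle appears in the first image that is absent from the second.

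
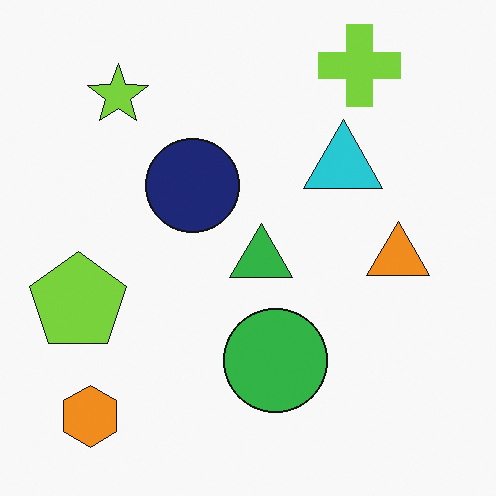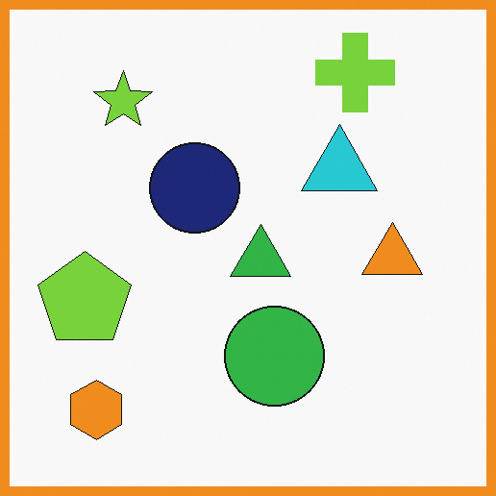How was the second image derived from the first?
This is the original image framed with a orange border.

A solid orange frame runs around the edge of the second image, with the content slightly shrunk inside it.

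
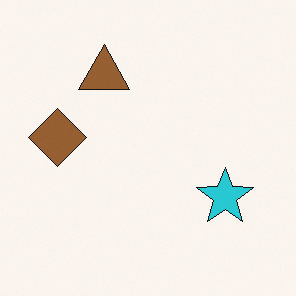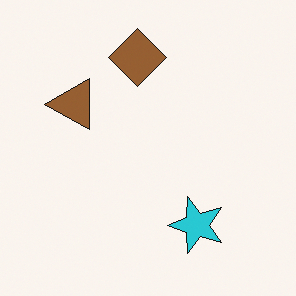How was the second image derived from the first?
It was transposed (reflected across the top-left ↔ bottom-right diagonal).

Shapes have swapped their row and column positions — what was in the top-right is now in the bottom-left — a diagonal reflection.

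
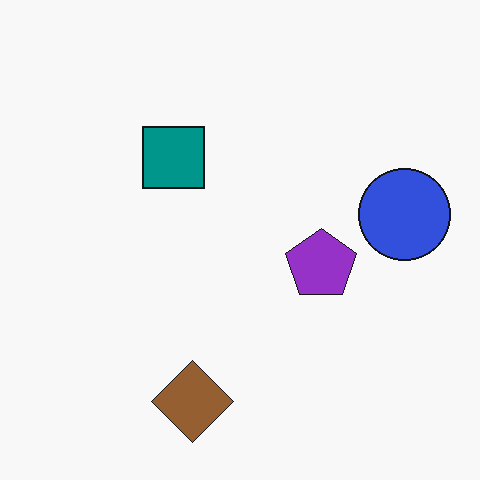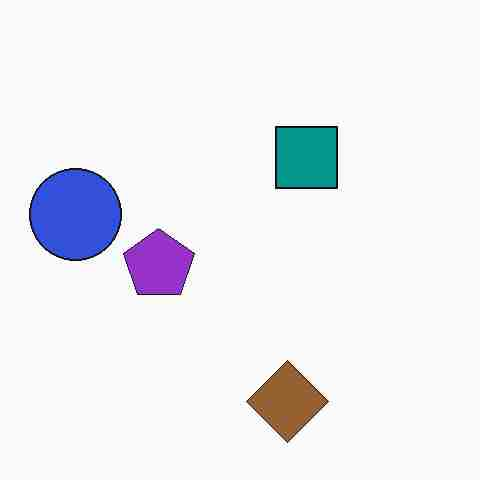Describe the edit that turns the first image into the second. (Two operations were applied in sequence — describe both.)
This is the original image flipped horizontally (left ↔ right), then degraded with heavy JPEG compression.

The blue circle is in the right of the first image and the left of the second — shapes on opposite sides of the vertical midline have swapped in a mirror flip. Blocky 8×8 compression artifacts appear around shape edges and the flat background shows ringing — characteristic JPEG degradation.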